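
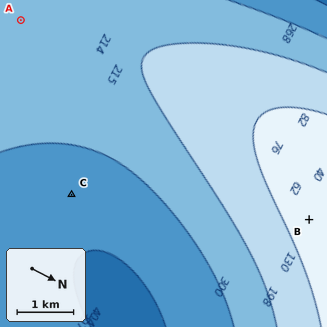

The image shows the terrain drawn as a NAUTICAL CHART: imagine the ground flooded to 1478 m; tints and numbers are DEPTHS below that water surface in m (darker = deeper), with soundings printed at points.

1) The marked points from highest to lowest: B A C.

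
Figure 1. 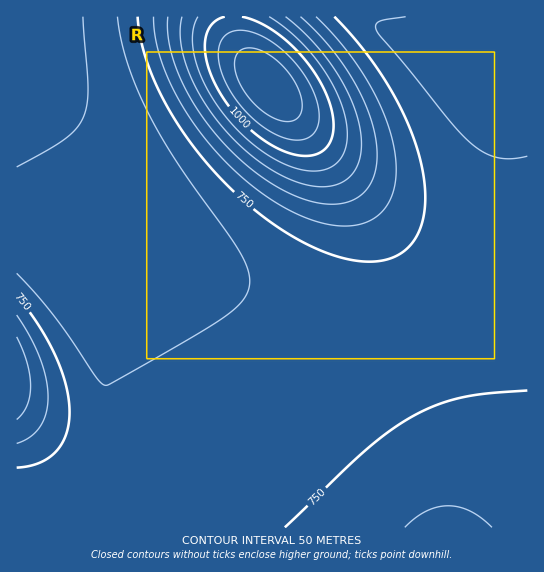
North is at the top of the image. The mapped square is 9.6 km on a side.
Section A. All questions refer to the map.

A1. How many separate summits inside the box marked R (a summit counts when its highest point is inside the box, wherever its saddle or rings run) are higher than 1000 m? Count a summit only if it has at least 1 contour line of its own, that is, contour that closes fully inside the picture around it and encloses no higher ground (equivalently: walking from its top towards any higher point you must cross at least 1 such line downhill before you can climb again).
1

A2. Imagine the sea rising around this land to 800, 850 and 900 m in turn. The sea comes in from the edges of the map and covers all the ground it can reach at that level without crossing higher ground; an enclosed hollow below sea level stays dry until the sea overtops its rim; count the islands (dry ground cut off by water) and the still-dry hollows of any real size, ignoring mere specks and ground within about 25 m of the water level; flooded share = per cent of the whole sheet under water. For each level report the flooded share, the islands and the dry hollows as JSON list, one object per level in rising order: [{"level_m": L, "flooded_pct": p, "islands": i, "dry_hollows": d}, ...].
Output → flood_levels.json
[{"level_m": 800, "flooded_pct": 85, "islands": 0, "dry_hollows": 0}, {"level_m": 850, "flooded_pct": 89, "islands": 0, "dry_hollows": 0}, {"level_m": 900, "flooded_pct": 92, "islands": 0, "dry_hollows": 0}]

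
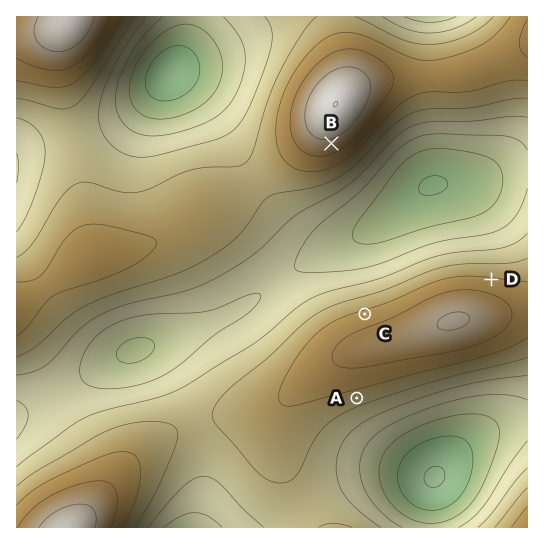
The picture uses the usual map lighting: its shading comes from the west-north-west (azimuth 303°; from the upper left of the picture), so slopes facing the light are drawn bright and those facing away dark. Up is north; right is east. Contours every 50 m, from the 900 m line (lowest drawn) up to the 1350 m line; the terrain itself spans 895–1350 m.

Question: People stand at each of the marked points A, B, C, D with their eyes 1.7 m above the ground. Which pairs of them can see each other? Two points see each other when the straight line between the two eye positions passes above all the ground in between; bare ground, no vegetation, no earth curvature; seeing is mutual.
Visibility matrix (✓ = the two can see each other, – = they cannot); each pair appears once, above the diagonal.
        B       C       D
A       –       –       –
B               ✓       ✓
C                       –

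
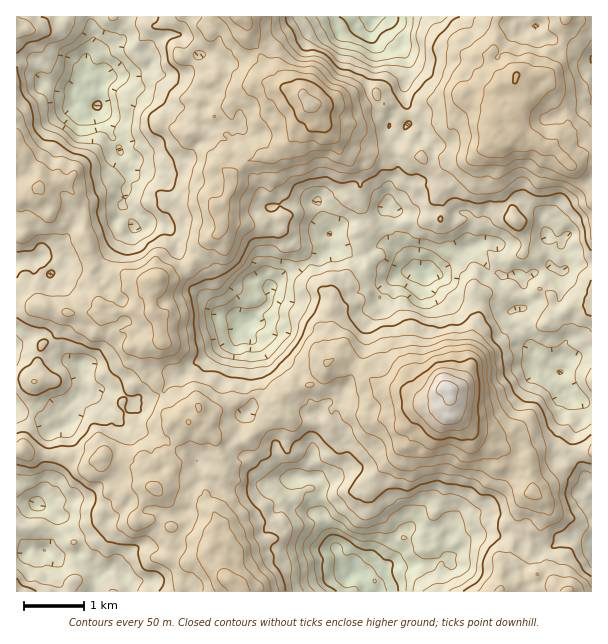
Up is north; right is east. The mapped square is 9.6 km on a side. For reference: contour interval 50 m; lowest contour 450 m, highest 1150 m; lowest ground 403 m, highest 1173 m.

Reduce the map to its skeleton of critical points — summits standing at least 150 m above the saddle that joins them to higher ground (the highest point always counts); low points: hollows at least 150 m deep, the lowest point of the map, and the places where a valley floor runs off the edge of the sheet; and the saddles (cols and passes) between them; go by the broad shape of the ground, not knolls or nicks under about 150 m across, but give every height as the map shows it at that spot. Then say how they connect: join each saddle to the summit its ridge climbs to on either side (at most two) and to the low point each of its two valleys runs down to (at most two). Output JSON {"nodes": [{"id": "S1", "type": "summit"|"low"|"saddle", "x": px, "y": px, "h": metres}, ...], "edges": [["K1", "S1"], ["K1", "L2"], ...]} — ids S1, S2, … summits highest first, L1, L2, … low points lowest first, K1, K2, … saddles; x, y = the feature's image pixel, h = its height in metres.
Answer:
{"nodes": [
{"id": "S1", "type": "summit", "x": 449, "y": 389, "h": 1173},
{"id": "S2", "type": "summit", "x": 311, "y": 104, "h": 1065},
{"id": "S3", "type": "summit", "x": 516, "y": 75, "h": 1003},
{"id": "S4", "type": "summit", "x": 228, "y": 581, "h": 984},
{"id": "L1", "type": "low", "x": 351, "y": 575, "h": 403},
{"id": "L2", "type": "low", "x": 372, "y": 20, "h": 423},
{"id": "L3", "type": "low", "x": 96, "y": 105, "h": 493},
{"id": "L4", "type": "low", "x": 246, "y": 323, "h": 506},
{"id": "L5", "type": "low", "x": 36, "y": 506, "h": 580},
{"id": "K1", "type": "saddle", "x": 260, "y": 50, "h": 898},
{"id": "K2", "type": "saddle", "x": 159, "y": 522, "h": 843},
{"id": "K3", "type": "saddle", "x": 186, "y": 269, "h": 826},
{"id": "K4", "type": "saddle", "x": 264, "y": 425, "h": 815},
{"id": "K5", "type": "saddle", "x": 77, "y": 216, "h": 811},
{"id": "K6", "type": "saddle", "x": 251, "y": 395, "h": 804},
{"id": "K7", "type": "saddle", "x": 159, "y": 392, "h": 803},
{"id": "K8", "type": "saddle", "x": 530, "y": 540, "h": 782},
{"id": "K9", "type": "saddle", "x": 395, "y": 152, "h": 769},
{"id": "K10", "type": "saddle", "x": 509, "y": 203, "h": 746}],
"edges": [["K1", "S2"], ["K1", "L2"], ["K1", "L3"], ["K2", "S4"], ["K2", "L1"], ["K2", "L5"], ["K3", "S2"], ["K3", "L3"], ["K3", "L4"], ["K4", "S1"], ["K4", "S4"], ["K4", "L1"], ["K5", "S2"], ["K5", "L3"], ["K5", "L5"], ["K6", "S1"], ["K6", "S4"], ["K6", "L1"], ["K6", "L4"], ["K7", "S2"], ["K7", "S4"], ["K7", "L4"], ["K7", "L5"], ["K8", "S1"], ["K8", "L1"], ["K8", "L4"], ["K9", "S2"], ["K9", "S3"], ["K9", "L2"], ["K9", "L4"], ["K10", "S1"], ["K10", "S3"], ["K10", "L4"]]}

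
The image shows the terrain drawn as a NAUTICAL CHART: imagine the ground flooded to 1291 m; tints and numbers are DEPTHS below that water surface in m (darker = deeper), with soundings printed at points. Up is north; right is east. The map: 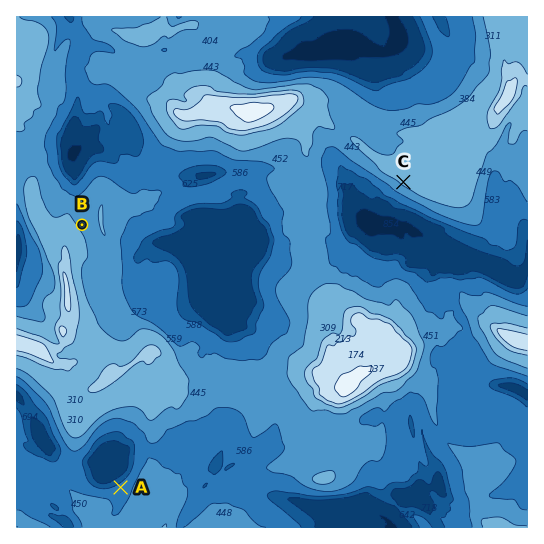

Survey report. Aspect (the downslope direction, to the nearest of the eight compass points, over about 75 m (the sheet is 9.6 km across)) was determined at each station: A NW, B NE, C SW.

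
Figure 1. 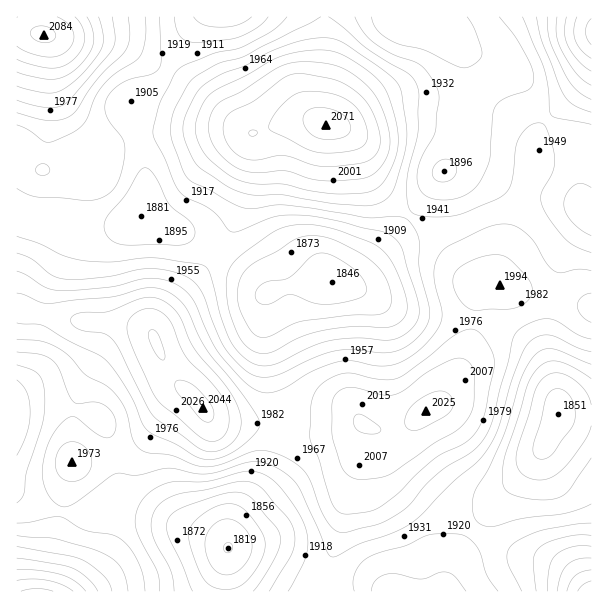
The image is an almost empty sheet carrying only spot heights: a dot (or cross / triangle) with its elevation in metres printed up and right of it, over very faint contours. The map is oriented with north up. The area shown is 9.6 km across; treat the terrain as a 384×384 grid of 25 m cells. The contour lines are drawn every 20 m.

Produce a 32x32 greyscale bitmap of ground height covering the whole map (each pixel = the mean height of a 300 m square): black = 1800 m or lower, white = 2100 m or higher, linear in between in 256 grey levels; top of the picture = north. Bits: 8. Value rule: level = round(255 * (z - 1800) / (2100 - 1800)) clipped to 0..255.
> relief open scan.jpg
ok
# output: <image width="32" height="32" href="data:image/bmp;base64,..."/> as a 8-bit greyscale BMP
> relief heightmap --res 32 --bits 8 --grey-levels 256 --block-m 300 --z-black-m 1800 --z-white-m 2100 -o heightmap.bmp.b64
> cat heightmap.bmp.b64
<image width="32" height="32" href="data:image/bmp;base64,Qk02CAAAAAAAADYEAAAoAAAAIAAAACAAAAABAAgAAAAAAAAEAAATCwAAEwsAAAABAAAAAAAAAAAAAAEBAQACAgIAAwMDAAQEBAAFBQUABgYGAAcHBwAICAgACQkJAAoKCgALCwsADAwMAA0NDQAODg4ADw8PABAQEAAREREAEhISABMTEwAUFBQAFRUVABYWFgAXFxcAGBgYABkZGQAaGhoAGxsbABwcHAAdHR0AHh4eAB8fHwAgICAAISEhACIiIgAjIyMAJCQkACUlJQAmJiYAJycnACgoKAApKSkAKioqACsrKwAsLCwALS0tAC4uLgAvLy8AMDAwADExMQAyMjIAMzMzADQ0NAA1NTUANjY2ADc3NwA4ODgAOTk5ADo6OgA7OzsAPDw8AD09PQA+Pj4APz8/AEBAQABBQUEAQkJCAENDQwBEREQARUVFAEZGRgBHR0cASEhIAElJSQBKSkoAS0tLAExMTABNTU0ATk5OAE9PTwBQUFAAUVFRAFJSUgBTU1MAVFRUAFVVVQBWVlYAV1dXAFhYWABZWVkAWlpaAFtbWwBcXFwAXV1dAF5eXgBfX18AYGBgAGFhYQBiYmIAY2NjAGRkZABlZWUAZmZmAGdnZwBoaGgAaWlpAGpqagBra2sAbGxsAG1tbQBubm4Ab29vAHBwcABxcXEAcnJyAHNzcwB0dHQAdXV1AHZ2dgB3d3cAeHh4AHl5eQB6enoAe3t7AHx8fAB9fX0Afn5+AH9/fwCAgIAAgYGBAIKCggCDg4MAhISEAIWFhQCGhoYAh4eHAIiIiACJiYkAioqKAIuLiwCMjIwAjY2NAI6OjgCPj48AkJCQAJGRkQCSkpIAk5OTAJSUlACVlZUAlpaWAJeXlwCYmJgAmZmZAJqamgCbm5sAnJycAJ2dnQCenp4An5+fAKCgoAChoaEAoqKiAKOjowCkpKQApaWlAKampgCnp6cAqKioAKmpqQCqqqoAq6urAKysrACtra0Arq6uAK+vrwCwsLAAsbGxALKysgCzs7MAtLS0ALW1tQC2trYAt7e3ALi4uAC5ubkAurq6ALu7uwC8vLwAvb29AL6+vgC/v78AwMDAAMHBwQDCwsIAw8PDAMTExADFxcUAxsbGAMfHxwDIyMgAycnJAMrKygDLy8sAzMzMAM3NzQDOzs4Az8/PANDQ0ADR0dEA0tLSANPT0wDU1NQA1dXVANbW1gDX19cA2NjYANnZ2QDa2toA29vbANzc3ADd3d0A3t7eAN/f3wDg4OAA4eHhAOLi4gDj4+MA5OTkAOXl5QDm5uYA5+fnAOjo6ADp6ekA6urqAOvr6wDs7OwA7e3tAO7u7gDv7+8A8PDwAPHx8QDy8vIA8/PzAPT09AD19fUA9vb2APf39wD4+PgA+fn5APr6+gD7+/sA/Pz8AP39/QD+/v4A////ANLSybmlk4JvWkY1LDFDWGdydGpaUVFUU1RcZ3KBmLTJtLCqoZWKfWlUPykaIDRLX291bWJbWllXWWFteISWqLKYlJCKhX9zXUk3IxMYLEJXbHp5cWpmYF5gZW13gIyWmn5/fnl1c2lWQzUnGx8yRFhwhYqFf3ZtaWhnZ2xxd3x/bnR3c21saFlJPzUsMEBRY3yTm5mSh3pybWVgX2BhZGlndH18c29tZVpUT0ZET19whpulpqCWhnlwZlxVUFBVXmV3iYt/d3d0b3F0bGFjb32OoKqsqqOVhnpuXk1CQUpXX3WMj4N8gYWGkJ2Yhn+EjZaksLOzr6aYjX5oTDg0Pk1WbYGEe3qIlJyqu7eilJOVm6i1ubm4tauik3hVOS81Qk9mdnhyeI6jsb/LwqqZlpabqbi7ubq9urGhhmFBMC87UGRyd3eBl7HBy82+o5KPkpqptbSwtLy+uKiObEkyLzxYZnR/hY+lvMnMw62RgoKKlJ+no5+ksbi1qZV1Uzs5R2ZteoiRnLHEysGwlXhpbHeDjJCMiZCfq66omYBiT1BdfH+Jlp2nu8rItJt8YFFVYGpzdnRyeImao6GXh3JmbHeSlJ6oqrDAy8Goi2xPQUNMU1hbW1phdIuXmZSMgXyDjp2doqiprbi/tJx/YUU4ODw9PkFCRlNqhJOYl5aQjJGamJKPkZOXoKWci3VbQDMyMy8sLzU/Um6JmZ+hoZqSkpiKf3Z1dnqBhYF3a1pFODUyLCktN0Vbdo2aoaOgmI6LjXpwaGZkZGZoZmNiXlJFPzkyMThDUWR5iZOZm5iQh4J/aGNiYFtVUlJSVVtiX1ZMQz9CTFVea3iCiI2Qj4qCeG9aW11cWU9HSE1UXGZqZl1ZWV9obnB0eXt9goaHg3ttYF1gYWJhV0pKVF9ncXl7d3l+hIeJg3pwbG10en59dGZca29ubm9lU1Beb3iEkJSUmJ+iop+TfGVaXGZvd3t1amVyd3RzdW1bV2Z8i5uqr6yvtri2sqKCYlRWYGp1fnpva291c3JybGBfb4WbsMDDwMTMz8zEr4xsXFtgaHR9e29qdHt7dW5nYmV1jaS6yMvM097i3Myxj3NkX19ncnl3cG6Ijo2Bb2FdY3OKorbCx83X4OHYxKmLdGVeXmZuc3Z7gaClopB1YVtfa3+WprC7xc7S0Me1nod1ZlxcY2drdoiXtru5p4lxZmNlcoKPmqm3wL+7sqOQf3BhWVldXmR4lavO1tTCo4l4bWNka3V9jZ6nqKaci3hqYVhTVFhbZ4KlwOXs59O0mINwX1dWWmBufomOjoNvXVRRTk5TWmBykbfU5+vjzrGYhHFcTURCRlRkcnp7cF1PTE5QUVZfaXuYu9c="/>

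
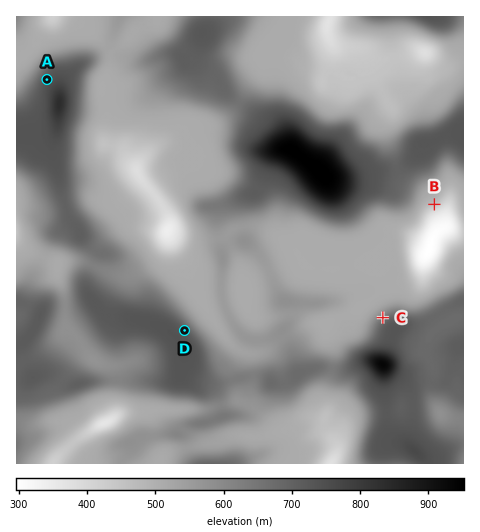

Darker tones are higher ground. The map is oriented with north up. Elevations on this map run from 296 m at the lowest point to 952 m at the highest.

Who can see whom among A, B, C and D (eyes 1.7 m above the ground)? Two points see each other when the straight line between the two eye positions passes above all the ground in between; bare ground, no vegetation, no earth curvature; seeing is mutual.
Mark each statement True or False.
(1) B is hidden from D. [True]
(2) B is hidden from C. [False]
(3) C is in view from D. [True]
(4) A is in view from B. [False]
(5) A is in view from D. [False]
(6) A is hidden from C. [True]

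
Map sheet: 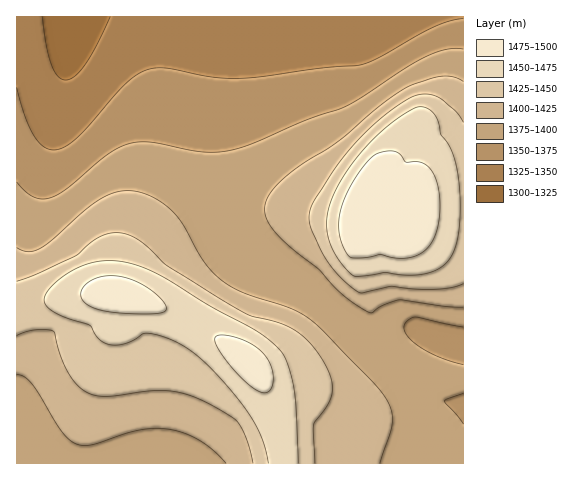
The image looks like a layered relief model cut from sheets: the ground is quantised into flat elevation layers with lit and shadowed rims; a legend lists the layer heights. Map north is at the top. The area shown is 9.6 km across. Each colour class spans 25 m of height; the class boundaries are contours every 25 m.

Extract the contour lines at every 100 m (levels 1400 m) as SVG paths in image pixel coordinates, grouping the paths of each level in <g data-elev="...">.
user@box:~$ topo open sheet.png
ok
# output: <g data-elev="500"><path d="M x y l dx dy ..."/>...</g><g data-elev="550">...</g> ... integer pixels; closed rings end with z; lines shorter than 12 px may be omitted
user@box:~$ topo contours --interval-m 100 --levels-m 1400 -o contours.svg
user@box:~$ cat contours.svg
<g data-elev="1400"><path d="M380 463l11-31 2-13-4-15-10-15-56-58-16-14-19-10-47-15-22-14-17-19-23-41-10-10-11-8-12-6-12-3-11 0-11 2-10 5-12 8-37 33-12 9-13 4-11-4"/><path d="M17 375l7 1 7 6 30 48 7 9 8 5 7 1 9 0 49-15 26-1 16 4 16 7 14 10 13 13"/><path d="M463 82l-11-5-13 0-26 7-14 8-22 16-38 33-37 23-17 14-15 16-4 8-1 7 4 14 12 15 38 31 24 26 25 17 4 1 10-7 17-6 45 6 19 1"/></g>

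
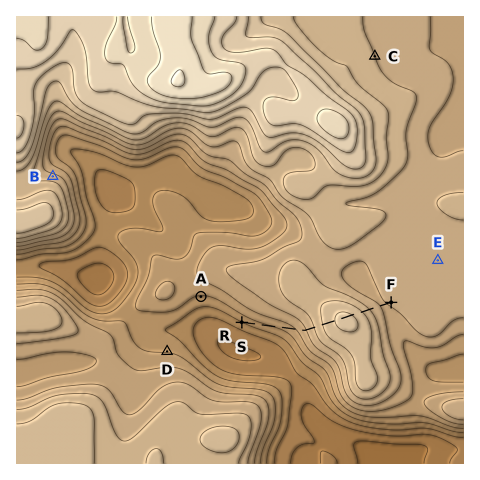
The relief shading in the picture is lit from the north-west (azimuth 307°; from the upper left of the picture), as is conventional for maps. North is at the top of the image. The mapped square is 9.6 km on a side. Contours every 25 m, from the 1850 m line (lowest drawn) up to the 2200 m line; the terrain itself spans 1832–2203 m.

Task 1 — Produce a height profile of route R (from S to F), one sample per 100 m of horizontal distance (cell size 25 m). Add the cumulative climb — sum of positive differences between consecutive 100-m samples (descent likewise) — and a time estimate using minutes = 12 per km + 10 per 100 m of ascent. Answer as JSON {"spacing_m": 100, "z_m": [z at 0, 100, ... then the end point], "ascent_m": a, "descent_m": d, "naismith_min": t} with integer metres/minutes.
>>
{"spacing_m": 100, "z_m": [1924, 1930, 1935, 1939, 1943, 1946, 1949, 1952, 1955, 1958, 1963, 1970, 1978, 1988, 2001, 2015, 2029, 2042, 2054, 2064, 2072, 2078, 2081, 2081, 2077, 2069, 2057, 2043, 2028, 2014, 2004, 1999, 2000, 2004, 2005], "ascent_m": 162, "descent_m": 82, "naismith_min": 56}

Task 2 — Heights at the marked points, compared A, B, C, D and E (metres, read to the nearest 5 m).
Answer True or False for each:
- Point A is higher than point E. False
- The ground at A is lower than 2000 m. True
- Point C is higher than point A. True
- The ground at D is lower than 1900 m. False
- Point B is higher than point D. True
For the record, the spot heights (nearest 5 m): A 1950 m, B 2010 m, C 2025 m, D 1950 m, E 2005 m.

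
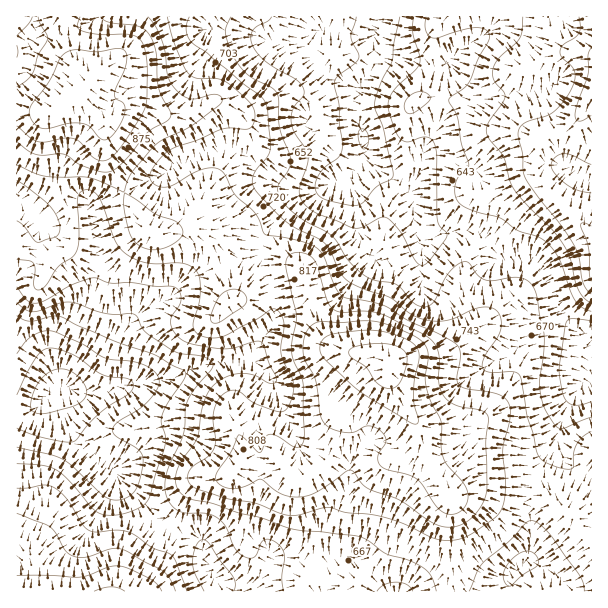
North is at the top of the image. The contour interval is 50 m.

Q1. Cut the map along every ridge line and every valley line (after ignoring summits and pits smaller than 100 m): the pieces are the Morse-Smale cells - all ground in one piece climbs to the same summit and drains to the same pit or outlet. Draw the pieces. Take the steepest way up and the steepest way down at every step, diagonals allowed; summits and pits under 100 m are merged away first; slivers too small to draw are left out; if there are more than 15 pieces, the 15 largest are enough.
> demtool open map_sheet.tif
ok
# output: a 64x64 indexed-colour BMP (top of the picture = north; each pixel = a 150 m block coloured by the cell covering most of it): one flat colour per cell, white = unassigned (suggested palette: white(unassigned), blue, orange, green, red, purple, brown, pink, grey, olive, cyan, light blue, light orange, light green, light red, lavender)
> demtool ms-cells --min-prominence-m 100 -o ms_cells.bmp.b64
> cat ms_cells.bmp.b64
<image width="64" height="64" href="data:image/bmp;base64,Qk12CAAAAAAAAHYAAAAoAAAAQAAAAEAAAAABAAQAAAAAAAAIAAATCwAAEwsAABAAAAAAAAAA////ALR3HwAOf/8ALKAsACgn1gC9Z5QAS1aMAMJ34wB/f38AIr28AM++FwDox64AeLv/AIrfmACWmP8A1bDFAGZmZmZmZmZmZmZmqhGqqqqqqqqqoRERERERERd3d3d3ZmZmZmZmZmZmZmYRERqqqqqqqqoRERERERERF3d3d3dmZmZmZmZmZmZmYREREaqqqqqqoREREREREREXd3d3d2ZmZmZmZmZmZmZhERERqqERGqoREREREREREREXd3d3ZmZmZmZmZmZmZmERERERERERERERERERERERERd3d3dmZmZmZmZmZmZmERERERERERERERERERERERERF3d3d2ZmZmZmZmZmZmEREREREREREREREREREREREREXd3d4ZmZmZmZmZmYRERERERERERERERERERERERERERd3d3hmZmZmZmZmYRERERERERERERERERERERERERERF3d3iGZmZmZmZmZhEREREREREREREREREREREREREREXd3iIZmZmZmZmZhERERERERERERERERERERERERERERd3iIhmZmZmZmZhERERERERERERERERERERERFEERERF4iIiGZmZmZmZhERERERERERERERERERERERFERERERIiIiIZmZmZmZhERERERERERERERERERERERFERERERESIiIhmZmZmZhEREREREREREREREREREREREURERERERIiIiGZmZmYRERERERERERERERERERERERERRERERERESIiIZmZmYRERERERERERERERERERERERERREREREREREiIhmZmYRERERERERERERERERERERERERFERERERERESIiGZmZhEREREREREREREREREREREREREURERERERERIiIZmZhEREREREREREREREREREREREREURERERERERESIgiZmEREREREREREREREREREREREREURERERERERERIiCImYRERERERERERERERERERERERERRERERERERERESIIiJhIiIhERERERERERERERERERERREREREREREREREgiIiIiIiIiIRERERERERERERERERFERERERERERERERCIiIiIiIiIiIiEREREREREREREREUREREREREREREREIiIiIiIiIiIiIiIhEREREREREREUREREREREREREREQiIiIiIiIiIiIiIiIiERERERERFERERERERERERERERCIiIiIiIiIiIiIiIiIhERERFEREREREREREREREREREIiIiIiIiIiIiIiIiIiIRERFEREREREREREREREREREQiIiIiIiIiIiIiIiIiIhEREUREREREREREREREREREVSIiIiIiIiIiIiIiIiIiIREUREREREREREREREREREVVIiIiIiIiIiIiIiIiIiIhERRERERERERERERERLu7VVUiIiIiIiIiIiIiIiIyIiERFERERERERERERERLu7tVVSIiIiIiIiIiIiIiIjMzERFERERERERERERERLu7u1VVIiIiIiIiIiIiIiIiMzNEREREREREREREREREu7u1VVUiIiIiIiIiIiIiIiMzM0RERERERERERERERES7u7VVVSIiIiIiIiIiIiIiIzM0RERERERERERERERERLu7VVVVIiIiIiIiIiIiIiIjMzREREREREMzNEREREREVVVVVVUiIiIiIiIiIiIiIjMzNEREREREQzMzNEREREVVVVVVVSIiIiIiIiIiIiIjMzM0REREREQzMzM1REREVVVVVVVVIiIiIiIiIiIiMzMzMzNERERERDMzM1VVVVVVVVVVVVkiIiIiIiIiIiIjMzMzMzREREREMzMzVVVVVVVVVVVVmSIiIiIiIiIiIiIzMzMzM0REREQzMzNVVVVVVVVVVVmZIiIiIiIiIiIiIiMzMzMzNERERDMzM1VVVVVVVVVVmZkiIiIiIiIiIiIiIzMzMzMzM0RDMzMzVVVVVVVVVVmZmSIiIiIiIiIiIiIjMzMzMzMzM0MzMzVVVVVVVVVVmZmZIiIiIiIiIiIiIiMzMzMzMzMzMzM1VVVVVVVVVVWZmZkiIiIiIiIiIiIiIzMzMzMzMzMzM1VVVVVVVVVVVZmZmSIiIiIiIiIiIiIjMzMzMzMzMzM1VVVVVVVVVVVVmZmZIiIiIiIiIiIiIiMzMzMzMzMzMzVVVVVVVVVVVVWZmZkiIiIiIiIiIiIiMzMzMzMzMzMzNVVVVVVVVVVVVVmZmSIiIiIiIiIiIiIzMzMzMzMzMzNVVVVVVVVVVVVVVVmZIiIiIiIiIiIiIzMzMzMzMzMzM1VVVVVVVVVVVVVVVZkiIiIiIzIiIzMzMzMzMzMzMzMzVVVVVVVVVVVVVVVVWSIiIiIzMzMzMzMzMzMzMzMzMzNVVVVVVVVVVVVVVVVVIiIiIjMzMzMzMzMzMzMzMzMzM1VVVVVVVVVVVVVVVVUiIiIiMzMzMzMzMzMzMzMzMzMzVVVVVVVVVVVVVVVVVSIiIiMzMzMzMzMzMzMzMzMzMzM1VVVVVVVVVVVVVVVVIiIiIzMzMzMzMzMzMzMzMzMzMzNVVVVVVVVVVVVVVVUiIiIzMzMzMzMzMzMzMzMzMzMzM1VVVVVVVVVVVVVVVSIiIjMzMzMzMzMzMzMzMzMzMzMzVVVVVVVVVVVVVVzMIiIjMzMzMzMzMzMzMzMzMzMzMzNVVVVVVVVVVVVVzMwiIiMzMzMzMzMzMzMzMzMzMzMzM1VVVVVVVVVVVVzMzCIiIzMzMzMzMzMzMzMzMzMzMzMzVVVVVVVVVVVVXMzM"/>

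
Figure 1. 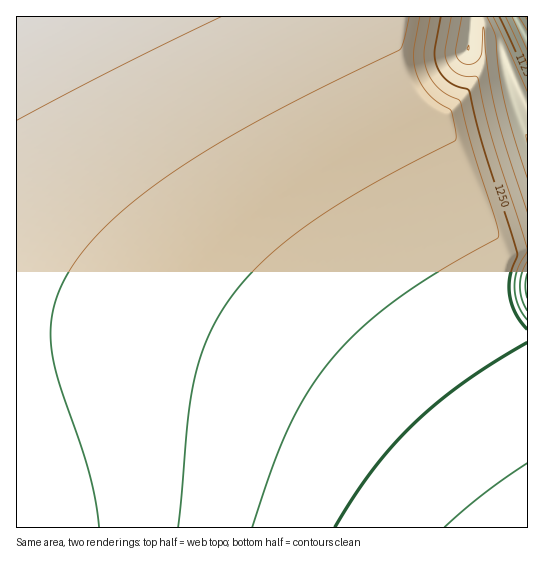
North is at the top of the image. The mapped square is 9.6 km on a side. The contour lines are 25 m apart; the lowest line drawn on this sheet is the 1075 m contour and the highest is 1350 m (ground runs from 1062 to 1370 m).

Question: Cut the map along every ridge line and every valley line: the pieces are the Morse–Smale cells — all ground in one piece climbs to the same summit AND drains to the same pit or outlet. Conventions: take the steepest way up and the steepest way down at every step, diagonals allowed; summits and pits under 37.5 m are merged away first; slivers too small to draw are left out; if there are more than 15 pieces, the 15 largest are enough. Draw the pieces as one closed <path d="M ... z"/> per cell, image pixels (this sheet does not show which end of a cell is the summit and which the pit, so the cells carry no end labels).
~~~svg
<path d="M351 16l-335 1 1 511 511-1 0-193-9-5-11-12-23-39-68-127z"/><path d="M527 16l-154 1 31 64 24 26 56 114 15 26 6 6 23-4z"/><path d="M373 16l-21 1 65 134 48 91 43 75 11 12 8 4 1-83-23 3-6-6-71-140-24-26z"/>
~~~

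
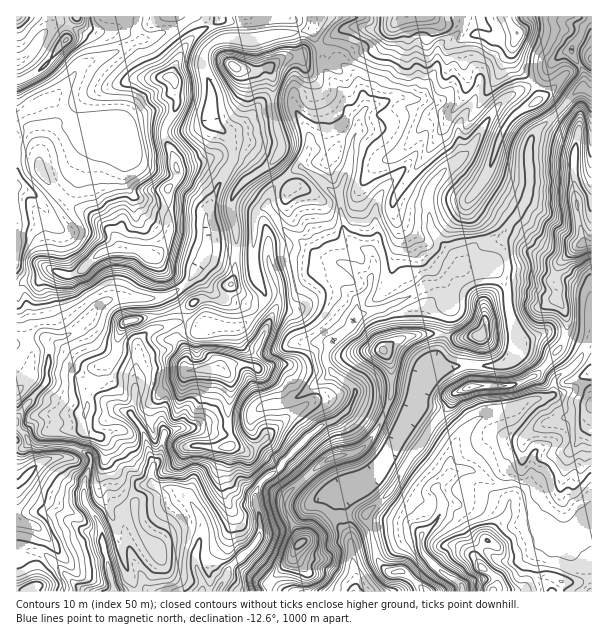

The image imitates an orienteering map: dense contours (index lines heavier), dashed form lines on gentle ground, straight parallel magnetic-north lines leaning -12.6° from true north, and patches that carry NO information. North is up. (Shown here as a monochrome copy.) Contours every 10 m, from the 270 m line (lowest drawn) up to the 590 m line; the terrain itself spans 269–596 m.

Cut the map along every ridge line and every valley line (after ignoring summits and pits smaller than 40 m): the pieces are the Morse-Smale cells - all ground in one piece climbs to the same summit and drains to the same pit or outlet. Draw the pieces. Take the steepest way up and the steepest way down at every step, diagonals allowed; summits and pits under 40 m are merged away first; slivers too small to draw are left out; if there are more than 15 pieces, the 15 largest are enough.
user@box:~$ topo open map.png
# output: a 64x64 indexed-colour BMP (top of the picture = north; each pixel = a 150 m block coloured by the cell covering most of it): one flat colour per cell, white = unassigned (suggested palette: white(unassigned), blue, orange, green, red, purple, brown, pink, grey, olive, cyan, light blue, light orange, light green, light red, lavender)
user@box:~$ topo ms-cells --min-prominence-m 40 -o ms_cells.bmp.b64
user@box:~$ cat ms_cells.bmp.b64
<image width="64" height="64" href="data:image/bmp;base64,Qk12CAAAAAAAAHYAAAAoAAAAQAAAAEAAAAABAAQAAAAAAAAIAAATCwAAEwsAABAAAAAAAAAA////ALR3HwAOf/8ALKAsACgn1gC9Z5QAS1aMAMJ34wB/f38AIr28AM++FwDox64AeLv/AIrfmACWmP8A1bDFAAAAAAu7sAfd3d3TOZmZAAAAAAAAAAAAAACIiIiIiIiIAAAAu7uwB93d3dM5mZmQAAAAAAAAAAAAiIiIiIiIiIgAAAu7uwB33d3dMzOZmZAAAAAAAAAAAAiIiIiIiIiIiAAAu7u7AH3d3d0zMzmZmQAAAAAAAAAAiIiIiIiIiIiIsLu7u7sAfd3d3TMzM5mZkAAAAAAAAAiIiIiIiIiIiIi7u7u7uwDd3d3dMzMzOZmZAAAAAAAACIiIiIiIiIiIiLu7u7uwB93d3d3TMzM5mZmQAAAAAAAIiIiIiIiIiIiIu7u7u7AH3d3d3dMzMzmZmZmQAAVVVVWIiIiIiIhVVVi7u7u7sAfd3d3dMzMzOZmZmZkABVVVVViIiIiIiFVVVbu7u7sAd93d3d0zMzM5mZmZmQAAVVVVWIiIiIiFVVVVu7u7uwB3fd3d0zMzMzmZmZmZAAAFVVVYiIiIiIVVVVW7u7uwB3d33dMzMzMzOZmZmZmQAABVVViIiIiIVVVVVQu7u7sHd3dzMzMzMzMzmZmZmZmQAFVVVYiIVVVVVVVVALu7uwB3d3MzMzMzMzM5mZmZmZkABVVVVVVVVVVVVVUAC7u7AHd3czMzMzMzMz+ZmZmZmZAAVVVVVVVVVVVVVQAAAAB3d3dzMzMzMzMz//mZmZmZkABVVVVVVVVVVVVVAHd3d3d3dzMzMzMzMz///5mZmZmZAAVVVVVVVVVVVVUHd3d3d3d3MzMzMzMzP///+ZmZmZmQAFUFVVVVVVVVVXd3d3d3d3czMzMzMzP/////mZmZmZAAAABVVVVVVVVVd3d3d3d3czMzMzMzM///////mZmZmgAAAABVVVVVVVV3d3d3d3dzMzMzMzMzP//////5maqqAAAAAAAAVVVVVXd3d3d3d3MzMzMzMzMzMz////+qqqqgAAAAAAAAVVVVd3d3d3d3czMzMzMzMzMzMz///6qqqqAAAAAAAAAAVVV3d3d3d3dzMzMzMzMzMzMzM/+qqqqqoAAAAAAAAABVVXd3d3d3d3MzMzMzMzMzMzMzOqqqqqqqAAAAAAAAAFVVd3d3d3d3czMzMzMzMzMzMzM6qqqqqqru7u7uAAAFVVV3d3d3d3dEMzMzMzMzMzMzM6qqqqqqqq7u7u7gBmZVVXd3d3d0REQzMzMzMzMzMzMzOqqqqqqqru7u7u5mZmVVIiIid0RERDMzMzMzMzMzMzMzqqqqqqqq7u7u7mZmZmYiIiIkRERERDMzQzMzMzMzMzM6qqqqqqru7u7mZmZmZiIiIiJEREREREREREQzMzMzMzOqqqqqqu7u7uZmZmZmIiIiIiREREREREREREMzMzMzMxEaqqqq7u7u5mZmZmYiIiIiIkRERERERERERDMzMzMzEREaqqru7u7mZmZmZiIiIiIiIiIiIkREREREEzMzMzMxEREaqu7u7uZmZmZmIiIiIiIiIiIiJEREREERETMzMzERERER7u7uZmZmZmYiIiIiIiIiIiIiREREQREREzMzERERERHu7uZmZmZmZiIiIiIiIiIiIiJEREQRERERERERERERERERZmZmZmZmIiIiIiIiIiIiIiRERBERERERERERERERERFmZmZmZmYiIiIiIiIiIiIiJEREEREREREREREREREREWZmZmZmZiIiIiIiIiIiIiIkREQRERERERERERERERERFmZmZmZmIiIiIiIiIiIiIiRERBERERERERERERERERERFmZmZmYiIiIiIiIiIiIiJEREQREREREREREREREREREWZmZmZiIiIiIiIiIiIiIkRERBERERERERERERERERERFmZmZmIiIiIiIiIiIiIiJEREQRERERERERERERERERERZmZmYiIiIiIiIiIiIiIkRERBERERERERERERERERERFmZmZiIiIiIiIiIiIiIiJEREQREREREREREREREREREWZmZmIiIiIiIiIiIiIiIkREREERERERERERERERERERZmZmYiIiIiIiIiIiIiIiJEREREERERERERERERERERFmZmZiIiIiIiIiIiIiIiIkREREQREREREREREREREREWZmZmIiIiIiIiIiIiIiIiREREREQRERERERERERERERZmZmYiIiIiIiIiIiIiIiJERERERERBERERERERERERFmZmZiIiIiIiIiIiIiIiJEREREREREQRERERERERERERZmZmIiIiIiIiIiIiIiJERERERERERBEREREREREREREWZmbCIiIiIiIiIiIiIkRERERERERBERERERERERERERFmZszCIiIiIiIiIiIiREREREREREERERERERERERERERZmzMzCIiIiIiIiIiJEREREREREEREREREREREREREREWbMzMwiIiIiIiIiJEREREREREEREREREREREREREREREczMzCIiIiIiIiIkREREREREQRERERERERERERERERERzMzMwiIiIiIiIiREREREREQRERERERERERERERERERHMzMzMzCIiIiIiJERERERERBEREREREREREREREREREczMzMzMzCIiIiIkREREREREERERERERERERERERERERzMzMzMzMzCIiIiIiIiREREERERERERERERERERERERHMzMzMzMzMIiIiIiIiIiIiQREREREREREREREREREREczMzMzMzMwiIiIiIiIiIiIhERERERERERERERERERER"/>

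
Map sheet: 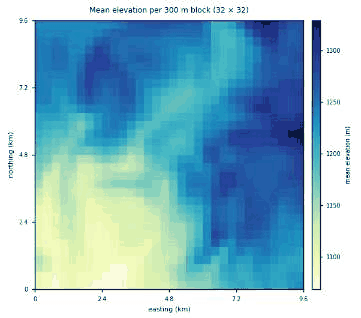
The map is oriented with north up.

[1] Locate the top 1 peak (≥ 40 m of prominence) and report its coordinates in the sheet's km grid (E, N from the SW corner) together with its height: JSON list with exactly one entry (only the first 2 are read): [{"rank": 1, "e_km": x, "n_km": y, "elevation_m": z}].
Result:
[{"rank": 1, "e_km": 2.31, "n_km": 8.39, "elevation_m": 1289}]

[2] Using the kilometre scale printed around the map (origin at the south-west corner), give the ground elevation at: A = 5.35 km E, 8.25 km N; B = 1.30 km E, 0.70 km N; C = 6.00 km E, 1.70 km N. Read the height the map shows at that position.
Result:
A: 1221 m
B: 1105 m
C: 1212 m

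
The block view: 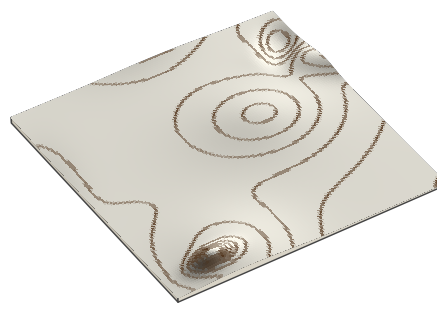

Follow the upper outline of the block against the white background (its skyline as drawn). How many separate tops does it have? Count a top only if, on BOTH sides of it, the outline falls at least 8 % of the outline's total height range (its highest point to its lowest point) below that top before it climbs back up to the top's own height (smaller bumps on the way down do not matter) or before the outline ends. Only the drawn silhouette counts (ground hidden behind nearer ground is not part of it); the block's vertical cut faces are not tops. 1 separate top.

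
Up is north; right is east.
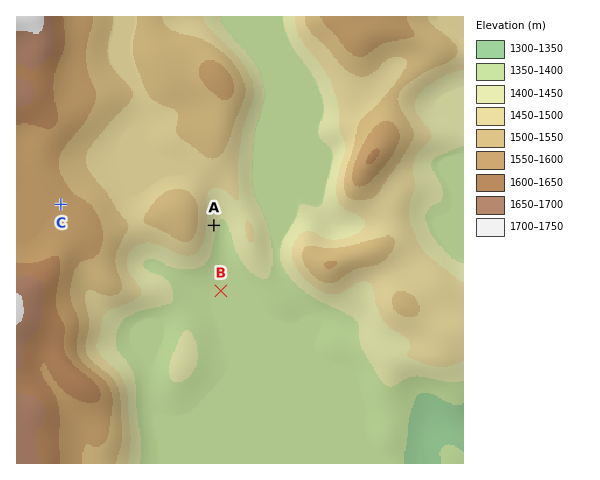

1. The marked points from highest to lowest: C A B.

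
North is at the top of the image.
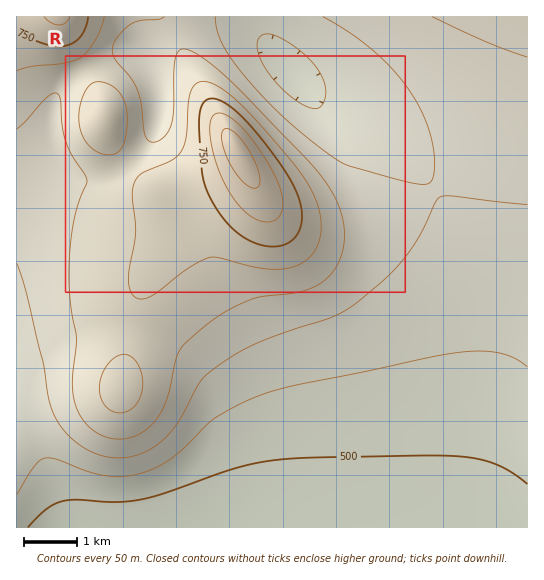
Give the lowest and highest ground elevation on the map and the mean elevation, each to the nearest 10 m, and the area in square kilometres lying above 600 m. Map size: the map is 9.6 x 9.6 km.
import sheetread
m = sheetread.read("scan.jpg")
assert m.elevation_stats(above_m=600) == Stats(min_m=460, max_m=880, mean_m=610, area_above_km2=49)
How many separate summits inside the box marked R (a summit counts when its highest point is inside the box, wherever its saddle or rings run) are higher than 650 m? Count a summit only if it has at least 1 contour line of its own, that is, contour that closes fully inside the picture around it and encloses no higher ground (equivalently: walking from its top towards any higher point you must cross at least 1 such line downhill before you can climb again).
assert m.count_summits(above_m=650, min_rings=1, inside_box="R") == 2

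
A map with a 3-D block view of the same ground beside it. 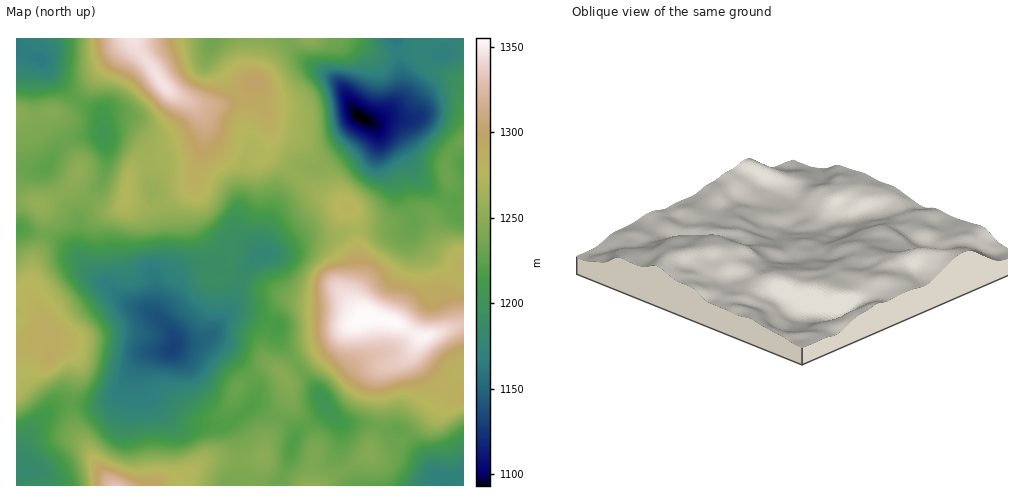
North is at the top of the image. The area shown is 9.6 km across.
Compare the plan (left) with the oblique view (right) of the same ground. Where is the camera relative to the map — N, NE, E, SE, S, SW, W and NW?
NE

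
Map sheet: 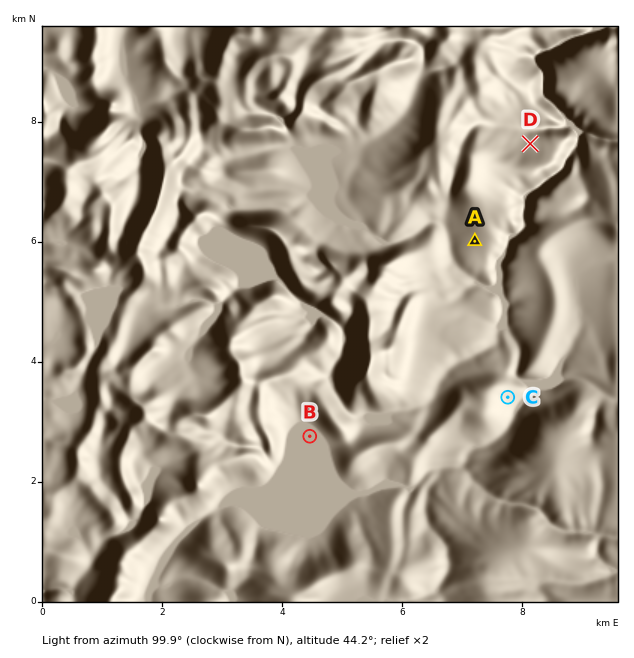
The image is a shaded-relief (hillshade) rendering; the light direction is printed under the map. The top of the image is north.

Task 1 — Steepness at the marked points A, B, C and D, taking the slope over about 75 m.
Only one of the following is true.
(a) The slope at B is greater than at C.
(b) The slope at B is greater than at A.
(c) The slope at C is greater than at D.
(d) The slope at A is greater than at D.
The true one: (c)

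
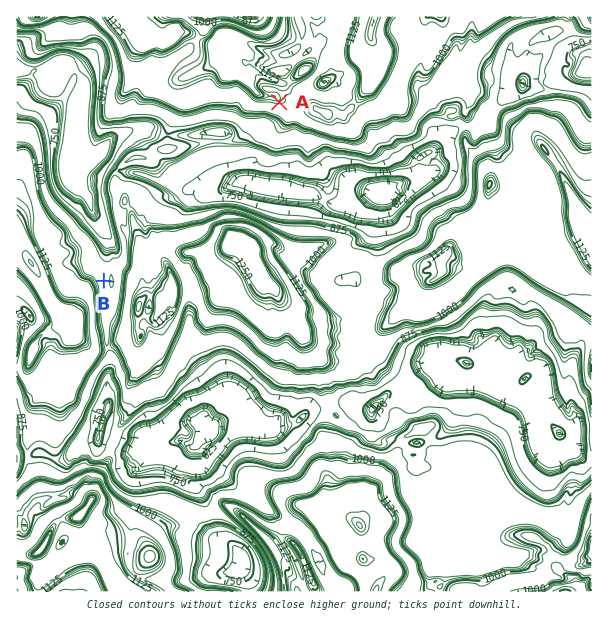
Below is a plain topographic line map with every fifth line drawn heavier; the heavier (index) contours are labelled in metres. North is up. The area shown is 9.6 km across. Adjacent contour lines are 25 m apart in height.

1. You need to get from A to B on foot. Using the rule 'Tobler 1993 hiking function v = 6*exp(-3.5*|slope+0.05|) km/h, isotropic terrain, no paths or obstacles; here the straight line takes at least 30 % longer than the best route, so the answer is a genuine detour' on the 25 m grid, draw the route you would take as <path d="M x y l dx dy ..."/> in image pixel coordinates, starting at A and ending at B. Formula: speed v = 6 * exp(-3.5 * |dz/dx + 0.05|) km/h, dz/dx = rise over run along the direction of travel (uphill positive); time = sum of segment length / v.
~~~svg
<path d="M279 102l-10 0-21 11-3 0-9-5-23 0-21 11-6 6-18 9-7 7-6 3-3 3-2 3-10 11-18 9-2 3 2 3 0 3-5 9 0 39 5 9 0 16-3 6-6 6-2 3-1 2-6 12"/>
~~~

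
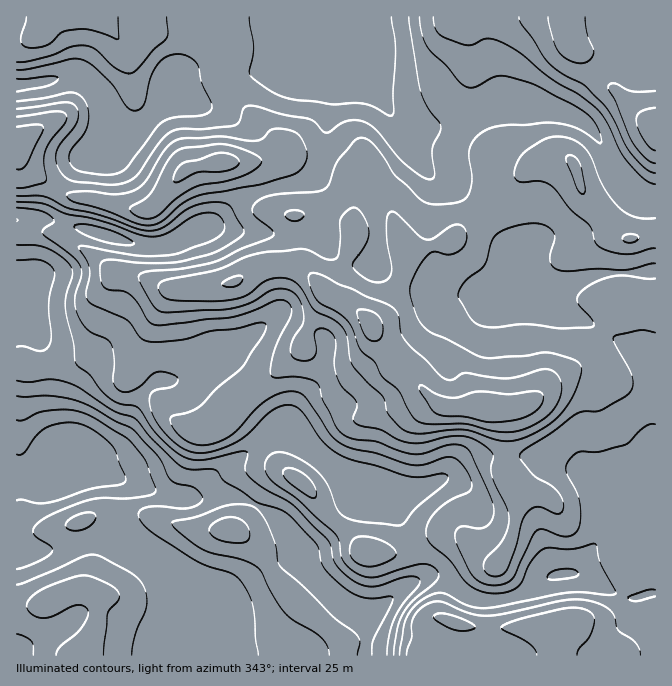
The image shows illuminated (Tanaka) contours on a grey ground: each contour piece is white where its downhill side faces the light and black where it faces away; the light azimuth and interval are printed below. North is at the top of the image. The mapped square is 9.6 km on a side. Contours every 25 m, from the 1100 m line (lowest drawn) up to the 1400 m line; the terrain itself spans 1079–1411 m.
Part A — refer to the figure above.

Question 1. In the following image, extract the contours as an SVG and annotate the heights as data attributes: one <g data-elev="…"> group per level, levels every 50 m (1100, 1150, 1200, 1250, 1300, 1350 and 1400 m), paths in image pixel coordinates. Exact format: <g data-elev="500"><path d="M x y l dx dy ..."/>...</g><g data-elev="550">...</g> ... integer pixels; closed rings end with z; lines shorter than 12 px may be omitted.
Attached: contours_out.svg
<g data-elev="1100"><path d="M17 454l3 1 4-2 13-18 10-8 17-4 14 0 16 7 18 15 4 7 10 26-1 4-5 3-30 4-40 13-12 1-14-3-7 0"/></g><g data-elev="1150"><path d="M132 655l3-20 10-23 2-12-1-8-4-8-12-12-30-16-10-1-8 2-28 13-37 15"/><path d="M17 634l8 3 7 5 1 13"/><path d="M71 530l9 0 8-3 7-7 1-5-4-2-5-1-14 5-6 5-2 3 2 3z"/><path d="M17 396l30 0 13 1 17 4 15 6 22 13 20 10 25 27 8 18 5 6 5 3 15 3 7 5 3 5 0 3-2 3-6 4-12 2-22-3-11 1-9 3-2 4 1 3 3 7 8 7 40 26 17 9 25 8 8 6 8 14 5 11 5 50"/></g><g data-elev="1200"><path d="M226 542l14 1 8-3 2-5-1-5-5-8-7-4-8-1-10 3-8 5-2 5 3 5 5 4z"/><path d="M17 245l18 0 12 3 13 8 10 9 2 10-6 18-1 14 9 36 1 19 4 5 11 8 10 13 8 9 10 6 16 3 4 2 21 29 16 14 12 7 8 2 9 0 35-8 8 0 1 3-3 13 3 7 13 12 26 14 10 7 31 32 3 7 2 11 3 7 9 10 10 7 10 4 9 1 32-10 8-1 5 2 1 4-1 3-16 19-9 16-5 17-2 18"/></g><g data-elev="1250"><path d="M655 596l-18 5-5 0-4-3 0-1 4-2 14-5 9 0"/><path d="M361 565l11 2 11-3 12-7 1-5-6-7-10-5-13-3-10 0-3 2-3 5-1 10 4 6z"/><path d="M309 497l6 1 2-5-3-8-5-7-7-5-8-4-7-1-3 2-1 5 4 5z"/><path d="M17 202l27 2 23 10 28 5 43 15 11 2 8 0 8-2 25-16 11-5 13 0 8 5 3 10-3 5-3 4-10 5-35 12-34 2-55-10-6 1 8 14 2 7 1 9-4 16 2 8 6 4 33 15 13 17 5 4 12 1 23-2 30-9 25-2 23-6 6 0 2 2-3 10-23 34-23 19-18 19-10 5-18 5-1 5 3 6 12 12 9 4 8 1 10-1 10-4 13-8 20-22 12-10 17-8 13 0 5 2 5 5 25 37 6 6 9 5 30 6 35 12 11 0 25-8 7 1 6 5 9 14 2 6-1 5-3 4-18 8-13 10-9 12-2 12 4 10 18 15 16 21 11 9 10 3 10 1 10-1 10-3 7-7 10-22 7-8 6-4 25 1 24-5 2 1 4 17 15 28 0 4-6 1-25-3-15 1-72 14-13 1-17-3-22-11-10-1-15 8-12 13-4 11-4 30"/><path d="M17 70l13-1 42-10 12 1 10 6 16 16 17 25 3 3 5 1 5-2 4-6 7-26 8-14 10-7 13-2 10 4 6 7 4 18 8 17 2 7-2 5-6 3-29 2-11 4-8 7-30 40-9 5-12 2-27-4-5-4-3-5 0-10 14-19 4-11 0-15-4-7-4-4-5-3-7 0-24 5-27 3"/><path d="M391 17l4 23 1 13-3 39 1 20-2 3-2 1-15-8-10-4-11-1-22 1-37-4-16-5-15-8-11-9-4-5 5-26-5-30"/></g><g data-elev="1300"><path d="M577 655l2-7 11-13 4-10 0-7-2-4-5-4-13-2-14 1-38 9-15 6-6 3 2 3 26 14 6 6 2 5"/><path d="M456 630l12 0 7-3-6-5-17-7-12-2-6 2-1 2 3 3z"/><path d="M655 279l-40-3-16 5-14 7-7 7-1 5 2 5 14 17 1 4-5 2-29 0-35-4-28 3-13-1-8-3-5-5-13-23 2-7 5-6 19-17 7-23 4-6 12-7 18-5 17 0 7 3 4 5 2 6-5 15 0 7 3 7 6 3 11 1 29-2 26 1 30-7"/><path d="M144 225l8 0 8-3 22-18 15-8 63-11 35-11 8-7 4-8 0-9-5-10-3-5-5-3-16-3-8 1-7 8-8 3-35-5-40 3-6 3-7 5-21 33-11 10-18 4-32-3-13 1-5 2 1 4 6 4 28 7z"/><path d="M17 188l10-1 18-5 2-4-3-18 2-10 5-10 14-17 2-6-3-5-7-1-40 6"/><path d="M26 17l-5 18 0 7 4 5 7 1 15-3 15-13 15-3 15 1 26 9 0-22"/><path d="M419 17l3 16 5 13 37 39 4 3 6-1 18-9 8-2 10 1 24 7 40 21 15 10 9 13 4 14-2 1-1 0-14-10-10-5-18-5-50 2-17 3-12 7-8 12-1 10 3 23-2 10-3 7-4 3-6 3-22 1-8-1-9-5-23-23-12-18-9-13-9-6-7 0-4 4-16 18-9 23-4 6-10 3-45 4-8 2-7 5-3 5 1 5 19 17 2 3-2 4-30 12-30 14-30 6-32 2-9 2-3 4 1 3 15 26 5 5 6 1 59-2 25-6 25-14 11-1 9 4 7 10 3 15-2 7-10 17-2 8 1 5 4 3 5 3 7 0 5-2 4-7-2-17 2-5 7-2 9 5 4 9-2 20 1 10 7 15 14 15 1 5-4 11 3 5 6 3 18 4 18 10 12 3 14 0 26-7 17 1 12 5 12 10 2 5-2 10 1 8 14 32 3 11-1 10-5 10-5 8-11 11-3 7 1 8 4 3 6 2 7-2 6-7 8-23 6-25 6-9 6-3 5-1 20 7 3-2 1-4 0-8-4-7-7-7-20-13-12-15 0-5 6-5 28-17 23-17 7-3 16 0 29-17 4-7-1-10-17-34-1-6 26-7 15 3"/></g><g data-elev="1350"><path d="M499 432l14 0 12-3 14-7 11-9 7-10 4-11 0-10-5-9-6-3-6-1-27 8-12 1-40-5-13 7-7-1-7-5-33-34-4-8-3-17-6-8-54-23-16-9-7-2-5 1-2 3 1 5 7 16 6 6 18 10 8 8 5 8 7 19 15 13 9 16 14 13 10 19 8 10 12 4 39 0z"/><path d="M226 287l8 0 4-2 4-3 1-5-6-1-11 4-4 3 0 2z"/><path d="M625 242l5 1 5-1 2-2 2-3-5-3-9 1-3 3z"/><path d="M581 193l3 0 1-3-4-25-6-8-6-2-3 2 0 5 11 26z"/><path d="M174 182l5 0 20-10 20 0 11-2 8-5 1-5-7-5-12-2-21 7-14 2-5 3-4 5-3 7z"/><path d="M519 17l2 6 12 15 14 23 15 12 22 12 19 18 9 14 18 35 15 16 10 5"/></g><g data-elev="1400"><path d="M655 108l-15 4-3 3-1 5 3 10 5 9 6 9 5 3"/></g>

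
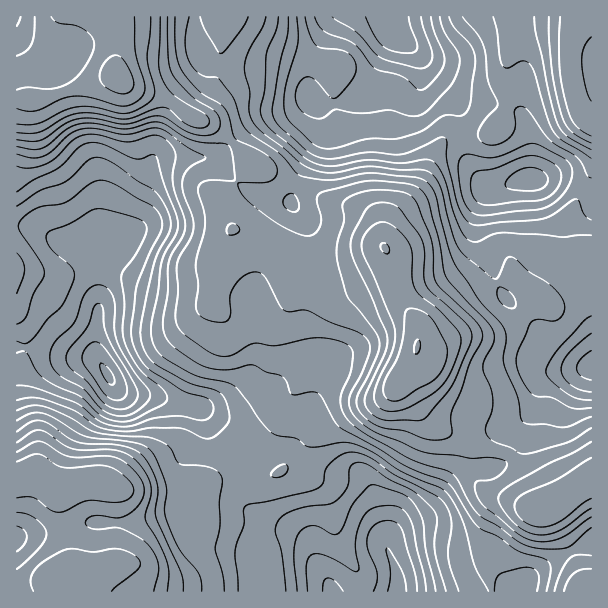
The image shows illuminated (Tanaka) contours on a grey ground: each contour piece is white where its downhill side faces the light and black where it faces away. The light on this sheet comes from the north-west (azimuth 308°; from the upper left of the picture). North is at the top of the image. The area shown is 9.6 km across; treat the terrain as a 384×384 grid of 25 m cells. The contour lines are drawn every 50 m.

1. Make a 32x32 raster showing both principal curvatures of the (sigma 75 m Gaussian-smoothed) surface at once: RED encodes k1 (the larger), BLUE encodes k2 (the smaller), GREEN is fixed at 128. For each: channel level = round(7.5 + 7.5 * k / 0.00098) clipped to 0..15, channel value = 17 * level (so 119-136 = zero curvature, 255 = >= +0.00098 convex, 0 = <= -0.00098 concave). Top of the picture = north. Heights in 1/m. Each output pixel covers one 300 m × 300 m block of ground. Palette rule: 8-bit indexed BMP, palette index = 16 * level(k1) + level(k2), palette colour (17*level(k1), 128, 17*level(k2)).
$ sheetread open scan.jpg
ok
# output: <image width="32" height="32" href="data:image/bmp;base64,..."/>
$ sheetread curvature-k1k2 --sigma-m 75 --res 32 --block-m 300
<image width="32" height="32" href="data:image/bmp;base64,Qk02CAAAAAAAADYEAAAoAAAAIAAAACAAAAABAAgAAAAAAAAEAAATCwAAEwsAAAABAAAAAAAAAIAAABGAAAAigAAAM4AAAESAAABVgAAAZoAAAHeAAACIgAAAmYAAAKqAAAC7gAAAzIAAAN2AAADugAAA/4AAAACAEQARgBEAIoARADOAEQBEgBEAVYARAGaAEQB3gBEAiIARAJmAEQCqgBEAu4ARAMyAEQDdgBEA7oARAP+AEQAAgCIAEYAiACKAIgAzgCIARIAiAFWAIgBmgCIAd4AiAIiAIgCZgCIAqoAiALuAIgDMgCIA3YAiAO6AIgD/gCIAAIAzABGAMwAigDMAM4AzAESAMwBVgDMAZoAzAHeAMwCIgDMAmYAzAKqAMwC7gDMAzIAzAN2AMwDugDMA/4AzAACARAARgEQAIoBEADOARABEgEQAVYBEAGaARAB3gEQAiIBEAJmARACqgEQAu4BEAMyARADdgEQA7oBEAP+ARAAAgFUAEYBVACKAVQAzgFUARIBVAFWAVQBmgFUAd4BVAIiAVQCZgFUAqoBVALuAVQDMgFUA3YBVAO6AVQD/gFUAAIBmABGAZgAigGYAM4BmAESAZgBVgGYAZoBmAHeAZgCIgGYAmYBmAKqAZgC7gGYAzIBmAN2AZgDugGYA/4BmAACAdwARgHcAIoB3ADOAdwBEgHcAVYB3AGaAdwB3gHcAiIB3AJmAdwCqgHcAu4B3AMyAdwDdgHcA7oB3AP+AdwAAgIgAEYCIACKAiAAzgIgARICIAFWAiABmgIgAd4CIAIiAiACZgIgAqoCIALuAiADMgIgA3YCIAO6AiAD/gIgAAICZABGAmQAigJkAM4CZAESAmQBVgJkAZoCZAHeAmQCIgJkAmYCZAKqAmQC7gJkAzICZAN2AmQDugJkA/4CZAACAqgARgKoAIoCqADOAqgBEgKoAVYCqAGaAqgB3gKoAiICqAJmAqgCqgKoAu4CqAMyAqgDdgKoA7oCqAP+AqgAAgLsAEYC7ACKAuwAzgLsARIC7AFWAuwBmgLsAd4C7AIiAuwCZgLsAqoC7ALuAuwDMgLsA3YC7AO6AuwD/gLsAAIDMABGAzAAigMwAM4DMAESAzABVgMwAZoDMAHeAzACIgMwAmYDMAKqAzAC7gMwAzIDMAN2AzADugMwA/4DMAACA3QARgN0AIoDdADOA3QBEgN0AVYDdAGaA3QB3gN0AiIDdAJmA3QCqgN0Au4DdAMyA3QDdgN0A7oDdAP+A3QAAgO4AEYDuACKA7gAzgO4ARIDuAFWA7gBmgO4Ad4DuAIiA7gCZgO4AqoDuALuA7gDMgO4A3YDuAO6A7gD/gO4AAID/ABGA/wAigP8AM4D/AESA/wBVgP8AZoD/AHeA/wCIgP8AmYD/AKqA/wC7gP8AzID/AN2A/wDugP8A/4D/ALa5uKinh4e3lqeWqIOG15dzYqfplHB1p7eXp3Vhg8nKprmomLfIydq2pJWng6jYhXF058iRcHa4qKiWlGKAwrZjlKaXhqioyYZhlKZ0lbeDg7jmdGCDl8mXpnORtLKwkGKTs4Njk6PFc3C3p5aGlYR1t8dzUmOVlpSzgqbr27eClae3dGOk1KJQhMiGdZWFdXW1loSEc5Rjc8jW+Pv5+LampsnXx+n92KCmuYWEp6int7mnlIJSk2Ol+ObIqafX9ti2xufp2tq2gJa5paaouKiWl4Vwkpe4tdTEYoSGl5fH59rFtdjr2LSDhoaVh3eHpqaUcGGWuKiXlaalpZSWl5en6YaDo6fU1ca4lJeXloZ2l8WilraVqMjHp5WWhoV0h7jqp6eSUnLVppVypISWmId1k8PJyaXGpYaHhpWEl5SltLaGx3QwUKCgkECDl5eomIWi5fn5yJWUg4aYuJOotqSjk4S2gkCQoZKlhqOlhoWXhoOStfr6t8iThKi4c7SEUqaUcpJgYKe6qKipqJSGhoeHdXJxx/a46qZxpIRiw2FSpKWEg2CkybqpiJi6l4WXhnVlY1By9ti46KWlhYXHlnS1lpensLW5ubipqKmopaiXhoaGg4PV+ajJ6Ne0lae4lqeFqJdwdIeIqMmoiJiFmJeWp6eTp/XZuaeWg4KWmKi1hnWolmCDloaWx5eHh3WHh4aHhnPY9rSFhYNydai5pqantri2xMWllLfYl4aGdoeHh4aElufGpHN1lZSop5d1hqiWhYaGhXSTydm2l4eGhpenlJS52Li5lZOUlaiHh3Z2hXN0dnZ1c3GFxce5mKi2p4WFtsvbubqXgpLIubenlrdyZIaGd3ZlQlGjtri5qJeEg3WEtseWtpeToaenp8bItYZ1l4Z1doVzdNfHt5aEc1Gmx8fIubm5uHNBYoWGhPbFpnWXh3V1h5S06smnk5Smsvbmx8nI2enYc1GBgFAwo/SzpaSGdHWnpKTGlYO32vn0tISWqJaE1eSAcaNyQlFwsqXXlFNShLNiYbCAkff5yZZCUoKScmOl5KK1yriTlHODuNiEQUKjsjBi1/jzw6R0g3NlhYaGhYXYxcfKyLKy1/nZ6dWztdrawvL5+9eFcnJjdIaWh5eFdLeEhqeWgpLZ97jI9vXm2vz188Zzo7anhlJjpYRkl5dyloWGpZZyg/jWiIeWtcja+paUdXKlhqeXcoO5t6PHyJKVlpbHp3GE+LeWhnRkp9jGhZVSc8aVhqeEs9nbxZWFcIKEZce4gZT3ppWmhWOUxranlmCFp7eGl6azpriFUmBxlpWFx6eTlfe1hbaolqenp8iFgJaYuKiopoN0lZRyg5WnuKenh4WF2Mc="/>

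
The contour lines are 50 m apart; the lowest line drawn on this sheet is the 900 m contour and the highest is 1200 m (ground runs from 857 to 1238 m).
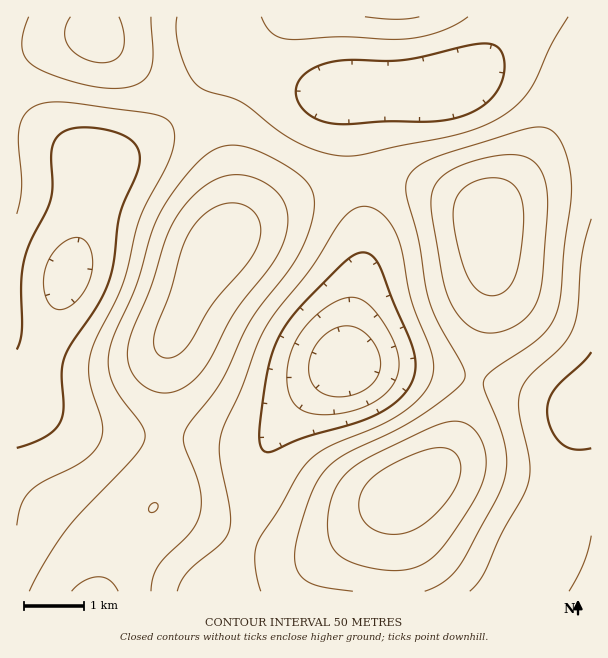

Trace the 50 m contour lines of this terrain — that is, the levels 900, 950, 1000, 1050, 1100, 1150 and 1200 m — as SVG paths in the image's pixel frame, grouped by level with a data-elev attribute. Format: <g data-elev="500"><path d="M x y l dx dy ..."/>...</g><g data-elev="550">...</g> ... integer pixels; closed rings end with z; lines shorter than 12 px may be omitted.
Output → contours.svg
<g data-elev="900"><path d="M332 396l-12-4-8-9-3-12 2-15 7-14 11-10 13-6 12 1 12 7 9 11 5 14-1 13-6 11-11 8-15 5z"/></g><g data-elev="950"><path d="M317 414l-9-1-8-4-6-5-4-8-2-9-1-12 4-24 12-22 18-18 11-7 10-5 9-2 8 1 7 5 9 8 17 26 7 22 0 9-2 9-5 9-6 7-18 12-26 8z"/><path d="M57 309l-7-5-5-10-2-13 3-15 7-13 9-9 10-6 9 0 6 5 5 11 1 12-3 13-6 12-9 11-9 6z"/></g><g data-elev="1000"><path d="M266 452l-4-3-2-6 0-23 8-52 5-17 6-15 8-13 12-15 45-45 13-10 6-1 6 2 6 5 5 7 32 81 4 19-2 9-3 9-6 9-9 9-22 14-21 8-51 14-30 14z"/><path d="M591 448l-16 1-8-2-6-4-10-14-4-18 2-12 6-10 28-27 8-10"/><path d="M17 350l3-9 2-11-1-43 2-21 7-23 16-31 5-12 2-15-2-30 3-14 9-9 15-4 24 1 21 6 8 5 6 7 2 6 1 9-3 12-17 41-6 46-5 20-11 24-27 39-6 13-3 17 1 36-3 13-6 8-9 6-13 6-15 5"/><path d="M332 123l-12-3-11-6-9-8-4-10 0-9 4-8 8-7 10-6 12-4 14-2 43 1 20-1 75-16 13 2 5 3 3 5 1 17-2 9-4 9-12 15-19 10-15 5-18 2-48 0-41 3z"/></g><g data-elev="1050"><path d="M177 591l4-10 7-9 32-27 5-6 4-8 1-18-10-52 0-21 4-14 17-36 21-57 14-22 36-44 32-49 6-6 7-4 6-2 8 1 7 4 8 7 7 10 5 11 5 15 8 46 21 54 2 12-2 11-3 9-7 9-20 18-24 13-52 22-12 8-10 11-47 78-2 9 0 10 6 27"/><path d="M470 591l7-7 7-11 17-39 20-34 6-14 3-10 0-12-11-50 0-19 4-9 5-8 33-31 12-18 5-20 4-55 9-35"/><path d="M591 536l-7 27-15 28"/><path d="M17 214l5-28-4-42 1-15 5-13 9-9 8-3 10-2 26 1 77 11 11 4 7 7 3 13-4 18-30 59-5 16-13 53-8 18-19 36-6 18-1 10 0 12 13 44 1 9-2 9-6 10-12 11-40 21-13 9-9 13-4 21"/><path d="M261 17l6 10 6 7 9 4 12 2 45-3 51 2 23-1 30-8 13-6 12-7"/><path d="M568 17l-16 27-21 45-13 15-15 12-21 10-24 8-95 20-16 2-21-3-24-8-23-14-37-29-12-5-23-6-9-5-9-11-8-21-5-21 1-16"/></g><g data-elev="1100"><path d="M151 591l2-13 5-11 8-10 25-26 6-9 3-10 1-11-1-12-4-15-12-28-1-8 2-7 36-49 23-49 9-16 44-59 10-21 6-21 1-12 0-9-4-9-6-7-11-9-18-11-18-8-14-5-10-1-11 1-9 4-9 6-25 28-12 17-9 17-8 19-14 50-24 52-4 20 1 12 4 12 7 14 22 29 3 8-1 7-4 8-8 10-50 53-16 18-21 31-16 30"/><path d="M425 591l19-10 15-15 36-65 9-21 3-16-2-18-6-21-14-35-1-10 10-11 34-22 14-11 10-13 6-16 3-17 4-45 6-44 0-21-3-19-6-17-7-10-9-6-10-1-12 2-86 27-21 11-6 6-4 6-1 7 0 9 13 45 10 59 9 24 25 43 2 11-3 6-7 7-37 27-22 13-44 20-15 9-13 12-9 14-8 21-10 34-2 17 2 12 5 9 10 6 14 4 27 3"/><path d="M29 17l-6 15-1 13 2 11 6 7 14 8 25 10 24 5 21 2 12 0 11-4 7-4 6-8 3-16-2-39"/><path d="M365 17l31 2 23-2"/></g><g data-elev="1150"><path d="M118 591l-8-11-11-3-15 4-12 10"/><path d="M387 570l12 0 12-1 11-4 10-7 17-19 26-41 10-22 1-20-2-10-4-9-6-8-7-5-9-3-11 1-30 12-58 29-14 11-8 12-6 15-3 18 0 17 5 12 8 8 10 6 17 5z"/><path d="M149 512l4 0 3-2 2-6-3-1-4 1-2 5z"/><path d="M156 392l11 1 12-3 10-6 11-10 10-15 25-47 34-43 11-18 7-23 1-10-1-9-4-9-5-7-17-12-12-5-12-1-12 1-10 4-12 7-12 11-11 14-9 14-7 19-14 43-18 44-4 18 0 13 6 13 10 10z"/><path d="M481 332l8 1 11-1 19-9 14-13 7-19 7-76 0-26-3-12-5-10-8-7-10-4-12-1-15 1-35 10-12 6-7 7-6 7-2 8-1 10 1 14 10 57 5 19 6 14 8 10 9 8z"/><path d="M70 17l-4 7-1 8 0 7 4 8 6 6 8 5 10 4 9 1 8-1 6-3 7-9 1-15-5-18"/></g><g data-elev="1200"><path d="M390 534l15-1 14-6 13-10 15-16 9-15 4-13 0-12-7-10-6-3-9 0-22 5-33 17-10 7-7 8-5 7-2 9 0 9 3 8 4 6 6 5 9 4z"/><path d="M163 357l5 1 6-1 12-9 26-43 32-38 10-13 5-14 2-13-4-11-9-9-8-3-7-1-15 3-16 10-13 17-7 16-12 42-15 42-1 15 4 6z"/><path d="M492 296l6-1 7-4 5-5 5-8 5-23 4-34-2-18-5-14-10-8-13-3-17 2-13 8-8 10-3 15 4 30 10 32 10 15 8 4z"/></g>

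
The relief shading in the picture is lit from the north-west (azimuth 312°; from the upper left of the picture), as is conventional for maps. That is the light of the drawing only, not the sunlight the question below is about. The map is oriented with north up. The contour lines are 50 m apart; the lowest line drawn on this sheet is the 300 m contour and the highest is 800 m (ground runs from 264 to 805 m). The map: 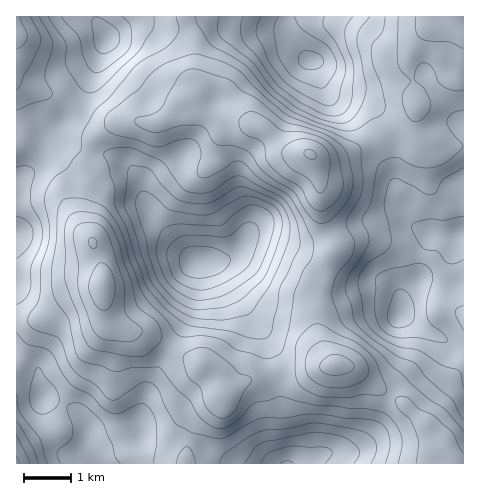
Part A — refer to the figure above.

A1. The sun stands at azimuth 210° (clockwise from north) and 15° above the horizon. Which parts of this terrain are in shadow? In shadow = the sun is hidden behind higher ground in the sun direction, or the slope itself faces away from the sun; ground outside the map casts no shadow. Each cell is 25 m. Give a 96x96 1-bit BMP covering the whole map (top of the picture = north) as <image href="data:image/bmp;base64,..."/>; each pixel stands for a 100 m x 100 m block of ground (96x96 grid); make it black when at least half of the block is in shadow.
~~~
<image width="96" height="96" href="data:image/bmp;base64,Qk2+BAAAAAAAAD4AAAAoAAAAYAAAAGAAAAABAAEAAAAAAIAEAAATCwAAEwsAAAIAAAAAAAAA////AAAAAAAAAAAAAAAAAAAAAAAAAAAAAAAAAAAAAAAAAAAAAAAAAAAAAAAAAAAAAAAAAAAAAAAAAAAAAAAAAAAAAAAAAAAAAAAAAAAAAAAAAAAAAAAAAAAAAADAAAAAAAAAAAAAAAHAAAAAAAAAAAAAAAPAAAAAAAAAAAAAAANAAAAAAAAAAAAAAAMAAAAAAAAAAAAAAAAAAAAAAAAAAAAAAAAAAAAAAAAAAAAAAAAAAAAAAAAAAAAAAAAAAAAAAAAAAAAAAAAAAAAAAAAAAAAAAAAAAAAAAAAAAAAAAAAAAAAAAAAAAAAAAAAAAAAAAAAAAAAAAAAAAAAAAAAAAAAAAAAAAAAAAAAAAAAAAAAAAAAAAAAAAAAQAAAAAAAAAAAAAAB/AAAAAAAAAAAAAAD/wAAAAAAAAAAAAAP/wAAAAAAAAAAAAAP/wAAAAAAAAAAAAAP/4AAAAAAAAOAAAAH/4AAAAAAAAOAAAAD/4AAAAAAABAAAAAB/wAAAAAAD/gAAAAA/wAAAAAAD/gAAAAAPgAAAAAAH/gAAAAAAAAAAAAAH/gAAAAAAAAAAAAAP/gAAAAAAAAAAAAAf/gAAAAAAAAAAAAA//gAAAAAAAAAAAAA//gAAAAAAAAAAAAB//gAAAAAAAAAAAAD//AAAAAAAAAAAAAH//AAAAAAAAAAAAAH/+AAAAAAAAAAAAAH/4AAAAAAAAAAAAAD+AAAAAAAAAAAAAAH4AAAAAAAAAAAAAAPwAAAAAAAAAAAAAAPAAAAAAAAAAAAAAAfAAAAAAAAAAAAAAA/AAAAAAAAAAAAAAB/AAAAAAAAAAAAAAD/AAAAAAAAAAAAAAD/AAAAAAAAAAAAAAD/AAAAAAAAAAAAAAB+AAAAAAAAAAAAAAA8AAAAAAAAAAAAAAAAAAAAAAAAAAAAAAAAAAAAAAAAAAAAAAAAAAAAAAAAAAAAAAAAAAAAAAAAAAAAAAAAAAAAAAAAAAAAAAAAAAAAAAAAAAAAAAAAAAAAAAAAAAAAAAAAAAAAAAAAAAAAAAAAAAAAAAAAAAAAAAAAAAAAAAAAAAAAAAAAAAAAAAAAAAAAAAAAAAAAAADgAAAAAAAAAAAAAAPwAAAAAAAAAAAAAA/4AAAAAAAAAAAAAB/4AAAAAAAAAAAAAD/8AAAAAAAAAAAAAP/8AAAAAAAAAAAAA//8AAAAAAAAAAAAB//8AAAAAAAAAAAAD//8AAAAAAAAAAAAH//8AAAAAAAAAAAAP//8AAAAAAAAAAAAf//4AAAAAAAAAAAAf//4AAAAAAAAAAAAf//wAAAAAAAAAAAA///gAAAAAAAAAAAA///AAAAAAAAAAAAA//8AAAAAAAAAAAAD//4AAAAAAAAAAAAH//wAAAAAAAAAAAAP//gAAAAAAAAAAAAf/+AAAAAAAAAAAAAf/wAAAAAAAAAAAAAP4AAAAAAAAAAAAAAAAAAAAAAAAAAAAAAAAAAAAAAAAAAAAAAAAAAAAAAACAAAAAAAAAAAAAAAGAAAAAAAAAAAAAAAAAAAAAAAAAAAAAAA="/>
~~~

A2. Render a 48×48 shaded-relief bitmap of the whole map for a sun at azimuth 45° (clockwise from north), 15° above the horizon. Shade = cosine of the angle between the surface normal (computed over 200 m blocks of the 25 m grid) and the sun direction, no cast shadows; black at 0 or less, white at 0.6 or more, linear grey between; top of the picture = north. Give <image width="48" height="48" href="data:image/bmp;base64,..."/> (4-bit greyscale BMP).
<image width="48" height="48" href="data:image/bmp;base64,Qk32BAAAAAAAAHYAAAAoAAAAMAAAADAAAAABAAQAAAAAAIAEAAATCwAAEwsAABAAAAAAAAAAAAAAABEREQAiIiIAMzMzAERERABVVVUAZmZmAHd3dwCIiIgAmZmZAKqqqgC7u7sAzMzMAN3d3QDu7u4A////AMzLl3dURWZlVniHZnd1RERWZVVURFZmeMy6d3ZURndlVnh2ZmdkQ0RVVERERFVmicyoZ3dUVnZUVnZERWVDMzRDMzNDM0VnmtyneIdUVnVEVVQiRVVDMzMiIiMyI0V4q8uYiIZDRmVDRUISRVVDMzMhEiMhE0aKzbqXd2QiNVQzRDIjVnVERDIiIjIiJGirzKmGZlMRRVVDRDI1Z3ZVVDIiIjM0V5q7u6l1VCETVmVDMzNGeHZmVDIiI0RWeauqqZhlMiI0VWUzMzRXiHd2VDIiNFV4mqqpmJhkIiNEVVQ0REVniHiHVDI0RWiaqqqZmIdTIiM0RENFREZ4iJmHZDNVZ5u7uqqpmHVDIiMzMzRVVWeJqpmYZDVnms3cy6qpmEQzIiMzM0ZmeImaqqmHVEZ5vN7t26qodjMzMyIjRWd4mpq7uqmGVFeKzN7uyqmGVDNEQyI1Z3ibu7u7qphlRWeavN3cuYZUQ0VVUyI1eJq8zMu6mYdlVVeJq7u6l1Q0RGZlQhE1eavN7cupmHZlRGeJqqqphkNFZmZUMhE2irze7cupiHZlRWeJmqqYdURWeFQzMiJHm83u7cqZh3ZlRWZ4mqmIdVVXiEMzMzRYrN7u3LqYh3dUVWZ3iZmHZVVXd0MzM0Rpve7dy6mHd3ZUVVZmeIhmVVVXd1RDQzRpze7cuodmZmVERVZVZ3dlVVVnd2VDMzRpze3KmGVEVVVERVVFeIdmZnd3iGUyIiR6ztypdkMzRVVDRENGiZh3eIiIiFQhEkab3tyoZTMjRVVDMyJGiamIiYh3d0MRI2m97tuGVDIkVmVDIQE2iZmJmHZmZjIRNYq93cp1QyI1ZlQxAAA1eIiJl2VVVUMjV5q8y6hTMiNFVUMAAAA2d3iJhlVVZkREaJmZqpZDIiNFVTAAAAFGeIiYdlRWd1VVeIiImYUyIjNFVBAAAANXiZmYdURndlVWd3d4mXUyNERWVBAAASRomqqXZERmZlVWd2eImGQzRVVWVCAAIzRpq6mGVEVVVlZmZmd4h1MjVlVVVCEiNEWKu6l2VEVWZnd3ZmZmZCEkVVREUyI0VWi926h2ZVVndoh3ZlVVQiI0VEM0QzNFeJzv7Kh3ZVZ3iId2ZlVUMzNFVENFVERoq8//65h3ZVd4iHdmZVZUVVZmZVRWVVabzf//yXd3VVZ4h2ZlVWZmZnd3ZlZnZnm97//sl2Z2VFZ3ZlVWZnd3d3h2Zmd3d4re/+3JdVVlRGeHZWZneJiHZndlZnd3Z5zv/sunVEVERXh2VXeIiZmHZmZmZnd3eb3/7bqGRDQzVnd1VXiImZmHZmZmZ3iIm87u3KmGQyI0VmdlVXeImZmYdmd3eImavN7tuph1MRI0VmZUVXeImZqYd2d4iImrzd3LqYZCABJFVVVFVXeJmaqYdlZ3d4mrzMu6l2QhASNWVVRVVYiruqqXVEVmZnmrqqqphkMhI0VmVEVWVZrMy6mGMzVlVniZmZmYdUMzRFZlREVmZqzduph0M0VVVXiYiIiIdURFVmZURFZmZg=="/>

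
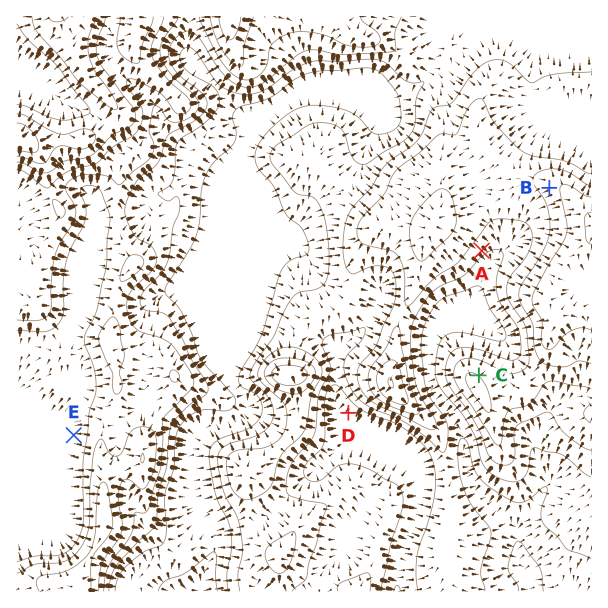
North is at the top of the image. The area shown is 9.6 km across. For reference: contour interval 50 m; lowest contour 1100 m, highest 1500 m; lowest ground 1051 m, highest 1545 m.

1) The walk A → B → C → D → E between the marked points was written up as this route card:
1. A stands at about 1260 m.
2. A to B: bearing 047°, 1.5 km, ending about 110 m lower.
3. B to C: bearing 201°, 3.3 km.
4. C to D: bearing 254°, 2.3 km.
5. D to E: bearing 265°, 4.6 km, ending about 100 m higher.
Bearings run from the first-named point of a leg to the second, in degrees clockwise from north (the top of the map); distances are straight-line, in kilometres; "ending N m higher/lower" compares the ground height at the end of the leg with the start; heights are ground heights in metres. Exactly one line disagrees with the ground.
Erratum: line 2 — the sense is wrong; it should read higher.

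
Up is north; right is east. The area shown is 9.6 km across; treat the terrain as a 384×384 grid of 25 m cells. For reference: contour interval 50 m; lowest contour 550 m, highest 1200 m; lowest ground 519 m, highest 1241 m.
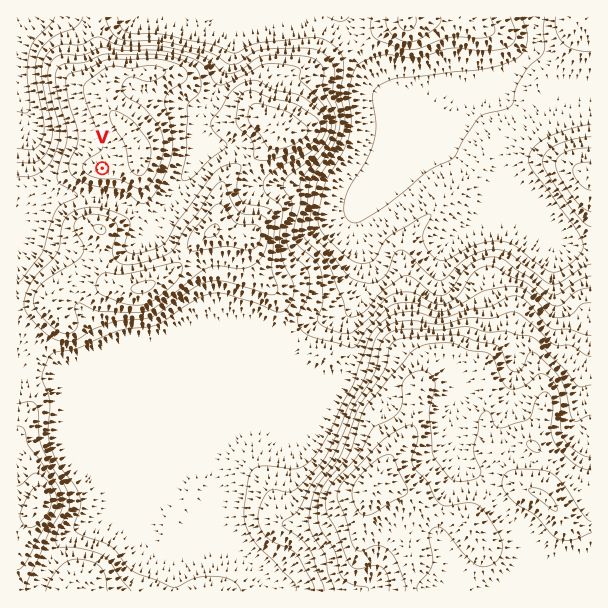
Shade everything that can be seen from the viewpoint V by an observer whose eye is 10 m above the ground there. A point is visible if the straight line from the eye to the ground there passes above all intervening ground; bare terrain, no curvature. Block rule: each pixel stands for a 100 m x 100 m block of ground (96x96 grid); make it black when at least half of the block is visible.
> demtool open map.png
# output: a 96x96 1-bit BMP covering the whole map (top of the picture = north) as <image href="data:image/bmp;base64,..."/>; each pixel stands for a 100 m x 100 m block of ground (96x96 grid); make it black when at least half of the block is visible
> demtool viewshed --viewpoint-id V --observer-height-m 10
<image width="96" height="96" href="data:image/bmp;base64,Qk2+BAAAAAAAAD4AAAAoAAAAYAAAAGAAAAABAAEAAAAAAIAEAAATCwAAEwsAAAIAAAAAAAAA////AAAAAAAAAAAAAAAAAAAAAAAAAAAAAAAAAAAAAAAAAAAAAAAAAAAAAAAAAAAAAAAAAAAAAAAAAAAAAAAAAAAAAAAAAAAAAAAAAAAAAAAAAAAAAAAAAAAAAAAAAAAAAAABAAAAAAAAAAAAAAABgAAAAAAAAAAAAAADgAAAAAAAAAAAAAADgAAAAAAAAAAAAAADgAAAAAAAAAAAAAADgAAAAACAAAAAAAALgAAAAADAAAAAAAAPgAAAAAD8AAAAAAAPwAAAAAD4AAAAAAAPwAAAHAA4AAAAAAAP4AAAGAAAAAAAAAAP8AAAAAAAAAAAAAAH+AAAAAAAAAAAAAAH+AAAAAAAAAAAAAAD/AAAAAAAAAAAAAAB/gAAAAAAAAAAAAAB/gAAAAAAAAAAAAAB/wAAAAAAAAAAAAAB/4AAAAAAAAAAAAAA/8AAAAAAAAAAAAAA/8AAAAAAAAAAAAAA/+AAAAAAAAAAAAAAd+AAAAAAAAAAAAAAPkAAAAAAAAAAAAAAGAAAAAAAAAAAAAAAAAAAAAAAAAAAAAAAAAAAAAAAAAAAAAAAAAAAAAAAAAAAAAAAAAAAAAAAAAAAAAAAAAAAAAAAAAAAAAAAAAAAAAAAAAAAAAAAAAAAAAAAAAAAAAAAAAAAAAAAAAAAAAAAAAAAAAAAAAAAAAAAAAAAAAAAAAAAAAAAAAAAAAAAAAAAAAAAAAAAAAAAAAAAAAAAAAAAAAAAAAAAAAAAAAAAAAACAAAAAAAAAAAAAAACAAAAAAAAAAAAAACGAAAAAAAAAAAAAACOAAAAAAAAAAAAAADfAHAAAAAAAAAAAAD/Af4AAAAAAAAAAAD+AP+AAAAAAAAAAAD+AH/AAAAAAAAAAAD8AD/wAAAAAAAAAADwAB/wAAAAAAAAAADwAB/4AAAAAAAAAADwAA/4AAAAAAAAAADwAA/+AAAAAAAAAAD4AA//AAAAAAAAAAD8A4//gAAAAAAAAAD/////wAAAAAAAAAD/////wAAAAAAAAAD///4DwAAAAAAAAACB/hwAwAAAAAAAAAAAABgAAAAAAAAAAAAAABgAAAAAAAAAAAAAABAAAAAAAAAAAAAAADAAAAAAAAAAAAAAA/AAAAAAAAAAAAAAD/AAAAAAAAAAAAAAD/AAAAAAAAAAAAAAB/AAAAAAAAAAAAAAD/AAAAAAAAAAAAAAH/AAAAAAAAAAAAAAP+AAAAAAAAAAAAAAP+AAAAAAAAAAAAAAf8AAAAAAAAAAAAAA/4AAAAAAAAAAAAAA/wAAAAAAAAAAAAAA/gAAAAAAAAAAAAAA/AAAAAAAAAAAAAAAfAAAAAAAAAAAAAAAeAAAAAAAAAAAAAAAAAAAAAAAAAAAAAAAAAAAAAAAAAAAAAAAAAAAAAAAAAAAAAAAAAAAAAAAAAAAAAAAAAAAAAAAAAAAAAAAAAAAAAAAAAAAAAAAAAAAAAAAAAAAAAAAAAAAAAAAAAAAAAAAAAAAAAAAAAAAAAAAAAAAAAAAAAAAAAAAAAAAAAAAAAAAAAAAAAAAAAAAAAAAAAA="/>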